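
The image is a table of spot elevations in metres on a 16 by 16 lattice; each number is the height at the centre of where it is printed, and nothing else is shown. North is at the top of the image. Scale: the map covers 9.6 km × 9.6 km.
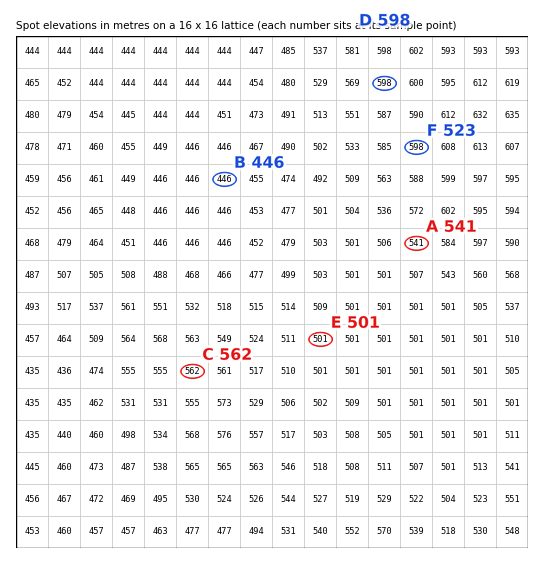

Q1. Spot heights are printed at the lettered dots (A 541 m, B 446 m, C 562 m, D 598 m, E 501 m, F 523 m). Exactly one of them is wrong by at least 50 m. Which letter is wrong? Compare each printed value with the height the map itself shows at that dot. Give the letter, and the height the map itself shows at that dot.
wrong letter F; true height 598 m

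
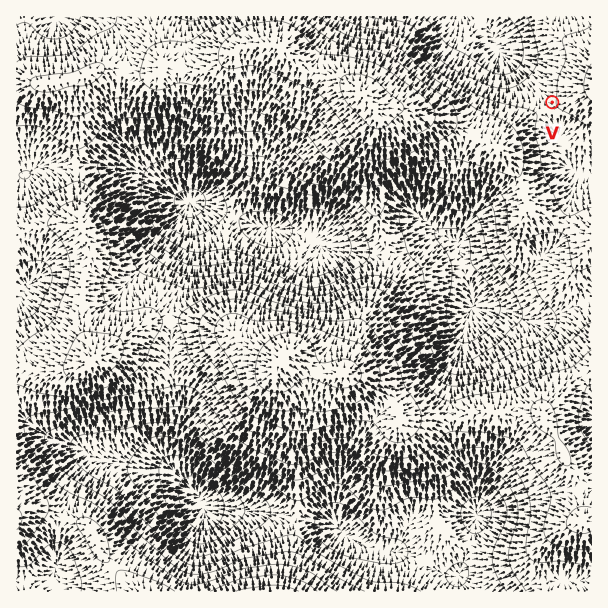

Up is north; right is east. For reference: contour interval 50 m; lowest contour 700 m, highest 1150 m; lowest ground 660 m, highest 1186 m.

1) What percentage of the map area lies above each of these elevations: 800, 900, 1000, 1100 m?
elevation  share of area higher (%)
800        90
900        67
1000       32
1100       7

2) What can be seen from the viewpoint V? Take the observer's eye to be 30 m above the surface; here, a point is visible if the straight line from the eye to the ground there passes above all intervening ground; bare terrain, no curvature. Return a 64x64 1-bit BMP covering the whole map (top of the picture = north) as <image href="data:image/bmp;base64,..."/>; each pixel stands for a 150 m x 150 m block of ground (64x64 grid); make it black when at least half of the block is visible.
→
<image width="64" height="64" href="data:image/bmp;base64,Qk0+AgAAAAAAAD4AAAAoAAAAQAAAAEAAAAABAAEAAAAAAAACAAATCwAAEwsAAAIAAAAAAAAA////AAAAAAAAAAAAAAAAAAAAAAAAAAAAAAAAAAAAAAAAAAAAAAAAAAAAAAAAAAAAAAAAAAAAAAAAAAAAAAAAAAAAAAAAAAAAAAAAAAAAAAMAAAAAAAAAAQAAAAAAAAAAAAAAAAAAAAAAAAAAAAAAAAAAAAAAAAABAAAAAAAAAAMAAAAAAAAABgAAAAAAAAAMAAAAAAAAAAAAAAAAAAAAAAAAAAAAAAAQAAAAAAAAH/AAAAAAAAAH+AAAAAAAAAH8AAAAAAAAAP4AAAAAAAAAfgAAAAAAAAAfAAAAAAAAAA8AAAAAAAAABwAAAAAAAAADAAAAAAAAAAEAAAAAAAAAAAAAAAAAAAAAAAAAAAAAAAAAAAAAAAAAAAAAAAAAAAAAAAAAAAAAAAAAAAAAAAAAAAAAAAAAAAAAAAAAAAAAAAIAAAAAAAAAAwAAAAAAAAAHAAAAAAAAAA8AAAAAAAAAHwAAAAAAAAB/AAAAAAAAAH8AAAAAAAAA/wAAAAAAAAD/AAAAAAAAAP8AAAAAAAAB/wAAAAAAAAP/AAAAAAAAB/8AAAAAAAff/wAAAAAAB///AAAAAAAP//8AAAAAAB///wAAAAAA////AAAAAAH//H8AAAAAAP/4PwAAAAAA//g/AAAAAAD/+D4AAAAAAD/4fgAAAAAAP//8AAAAA4Af//AAAAADgB//4A=="/>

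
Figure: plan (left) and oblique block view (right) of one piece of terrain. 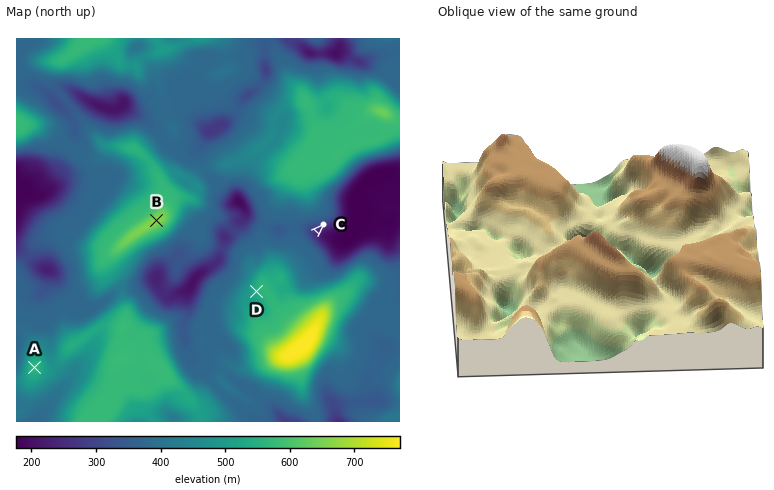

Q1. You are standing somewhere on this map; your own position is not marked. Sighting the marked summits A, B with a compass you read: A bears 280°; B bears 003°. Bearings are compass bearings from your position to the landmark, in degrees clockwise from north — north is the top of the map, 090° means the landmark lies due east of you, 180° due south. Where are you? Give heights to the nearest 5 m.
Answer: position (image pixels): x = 148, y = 387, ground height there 575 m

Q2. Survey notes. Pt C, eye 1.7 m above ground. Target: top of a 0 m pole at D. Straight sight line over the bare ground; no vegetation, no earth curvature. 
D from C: hidden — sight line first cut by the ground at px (308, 240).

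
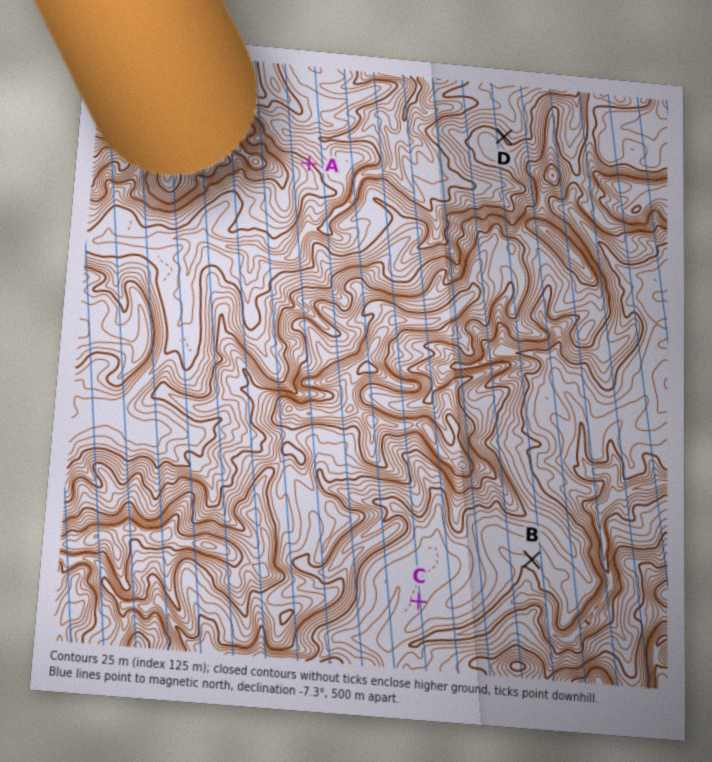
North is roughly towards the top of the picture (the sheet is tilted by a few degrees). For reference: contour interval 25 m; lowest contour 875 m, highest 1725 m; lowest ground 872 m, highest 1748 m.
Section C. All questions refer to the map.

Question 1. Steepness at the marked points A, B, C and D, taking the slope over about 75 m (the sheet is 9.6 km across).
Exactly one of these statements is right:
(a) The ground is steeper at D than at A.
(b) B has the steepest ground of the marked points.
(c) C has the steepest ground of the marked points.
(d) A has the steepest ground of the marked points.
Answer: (d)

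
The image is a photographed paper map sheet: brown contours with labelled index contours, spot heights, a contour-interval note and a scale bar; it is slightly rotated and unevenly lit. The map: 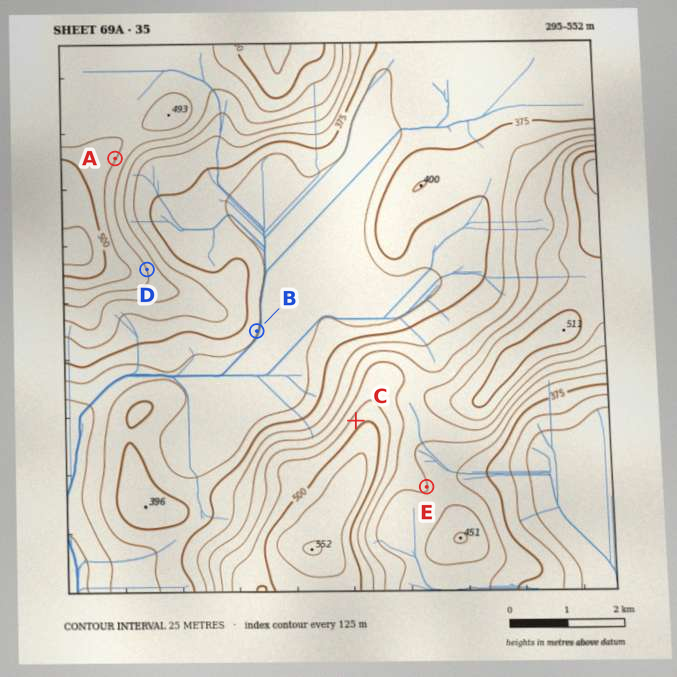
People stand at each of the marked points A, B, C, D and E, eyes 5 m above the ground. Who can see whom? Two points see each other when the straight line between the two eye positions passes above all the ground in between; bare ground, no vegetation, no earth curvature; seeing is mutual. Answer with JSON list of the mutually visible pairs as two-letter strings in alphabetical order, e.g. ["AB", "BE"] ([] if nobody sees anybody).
["AC", "AD", "BC", "CD"]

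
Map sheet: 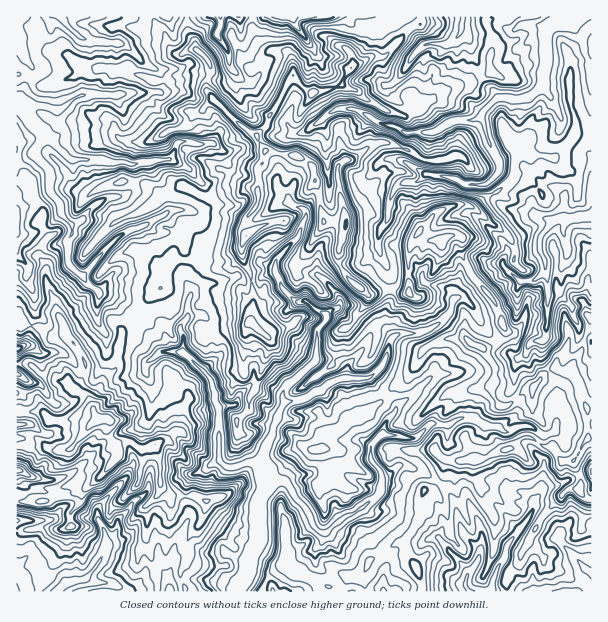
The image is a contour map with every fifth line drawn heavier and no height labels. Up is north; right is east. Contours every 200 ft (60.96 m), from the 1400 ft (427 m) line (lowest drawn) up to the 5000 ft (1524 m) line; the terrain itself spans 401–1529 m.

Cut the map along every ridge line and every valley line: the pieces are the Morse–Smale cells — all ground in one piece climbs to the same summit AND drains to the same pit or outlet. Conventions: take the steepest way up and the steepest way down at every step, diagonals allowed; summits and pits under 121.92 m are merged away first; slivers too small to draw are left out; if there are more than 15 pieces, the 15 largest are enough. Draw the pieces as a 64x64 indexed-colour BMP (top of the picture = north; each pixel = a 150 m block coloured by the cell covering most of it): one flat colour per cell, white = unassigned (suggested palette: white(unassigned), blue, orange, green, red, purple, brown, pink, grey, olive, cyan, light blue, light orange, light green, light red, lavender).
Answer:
<image width="64" height="64" href="data:image/bmp;base64,Qk12CAAAAAAAAHYAAAAoAAAAQAAAAEAAAAABAAQAAAAAAAAIAAATCwAAEwsAABAAAAAAAAAA////ALR3HwAOf/8ALKAsACgn1gC9Z5QAS1aMAMJ34wB/f38AIr28AM++FwDox64AeLv/AIrfmACWmP8A1bDFAFVVUAAAAFAAAAEREREREREREREQAAAGZmZmZgAAAAAAVVVVVVVVVQAFREREERERERERERAAAAZmZmZmYAAAAABVVVVVVVVVUFVEREEREREREREREAAABmZmZmZgAAAAAFVVVVVVVVVVVVREQREREREREREQAABmZmZmZmYAAAAAVVVVVVVVVVVVVERERBEREREREREQAGZmZmZmZgAAAABVVVVVVVVVVVVUREREQREREREREREWZmZmZmZmYAAAAFVVVVVVVVVVVVVERERBERERERERERFmZmZmZmZgAAAAVVVVVVVVVVVVVUREREEREREREREREWZmZmZmZmYAAABVVVVVVVVVVVVVVEREQRERERERERERFmZmZmZmZmAAAFVVVVVVVVVVVVVURERBEREREREREREWZmZmZmZmYAAAAABVVVVVVVVVVUREREERERERERERERZmZmZmZmZmAAAAAAVVVVVVVURERERERBEREREREREREWZmZmZmZmZmAAAAAAUFVVVVRERERERBERERERERERERFmZmZmZmZmZgAAAAAABVVVVEREREREERERERERERERERZmZmZmZmZgAAAAAAAAVVVUREREERERERERERERERERFmZmZmZmZmAAAAAAAABVVVREREERERERERERERERERERERFmZmZszAAAAAAAAEVEREREQREREREREREREREREREREREWYRzMAAAAAAAERERERERBERERERERERERERERERERERERzMzAAAAAAAREREREREERERERERERERERERERERERERHMzMAAAAAAREREREREQRERERERERERERERERERERERHMzMwAAAAABEREREREREERERERERERERERERERERERHMzMzAAAAACUREREREREiIERERERERERERERERERHMwczMzMAAAACZRERERERESIgREYEREREREREREREREczMzMzMwAAAAJmURERERERIiIiIiBERERERERERERERzMzMzMzAAAAACZlERERERIiIiIiIgRERERERERERERHMzMzMzMAAAAAJmURERERBGIiIiIiIEREREREREREREczMzMd8wAAAAJmZRERERBEYiIiIiIgREREREREREREczADMzHfAAAAAmZlERBERERiIiIiIiBERERERERERERHAAMzMd8AAAAmZmZREERERGIiIiIiIEREREREREREREfAAAMx3wAmZmZmZlEEREREYiIiIiIiBERER///xEREf+7AAzHd5mZmZmZmZQREREYiIiIiIiIERERH////xEf/7u7t3d3mZmZmZmZkhERGIiIiIiIiIEREREf////ER/7u7u3d3eZmZmZmZkiIREYiIiIiIiBERERER/////x//u7u7d3d5mZmZmSIiIiERGIiIiIiBERERETMAD/////u7u7t3d3mZmZmSIiIiIREREYiIiBEREREzMwAP////u7u3u3d3eZmZmSIiIiIhERERERERERERETMzAA////+7u3d3d3d5mZmSIiIiIiIRERIhERERERETMzMAD///+7u3d3d3d3mZmZIiIiIiIiIiIiIRERERERMzMwAP///7u7d3d3d3eZmZkiIiIiIiIiIiIhEREREREzMwAA///7u7u7u3d3d5mZmSIiIiIiIiIiIiIRERERETMzAAD7u/u7u7u7d3d3IimZIiIiIiIiIiIiIhEREREREzMwAAu7u7u7u7u3d3ciIpkiIiIiIiIiIiIiERERETMzMzAAALu7u7u7u7d3dyIiIiIiIiIiIiIiIiIRERERMzMzMAAAALu7u7d3d3d3IiIiIiIiIiIiIiIiIiEREREzMzMzAAAAAAC3d3d3d3ciIiIiIiIiIiIiIiIiIRERETMzMzMAAAAAAAd3d3d3dyIiIiIiIiIiIiIiIiIhERETMzMzMzAAAAAzMzd3d3d3IiIiIiIiIiIiIiIiIiERERMzMzMzMzMzMzMzN3d3d3ciIiIiIiIiIiIiIiIiIREREzMzMzMzMzMzMzM3d3d3dyIiIiIiIiIiIiIiIiIiERMzMzMzMzMzMzMzMzN3M3d3IiIiIiIiIiIiIiIiIiMzMzMzMzMzMzMzMzMzMzMzN3ciIiIiIiIiIiIiIiIiIzMzMzMzMzMzMzMzMzMzMzMzdyIiIiIiIiIiIiIiIiLuMzMzMzMzMzMzMzMzMzMzMzMzIiIiIiIiIiIiIiIi7u4zMzMzMzMzMzMzMzMzMzMzMzMiIiIiIiIiIiIiIi7u7uMzMzMzMzqqozMzMzMzMzMzMyIiIiIiIiIiIiIi7u7u4zMzMzM6qqqqMzMzMzMzMzMzIiIiIiIiIiIiIi7u7u7uMzMzM6qqqqqjMzMzMzMzMzMiIiIiIiIiIiIiLu7u7u4z3d2qqqqqqqqqMzMzMzMzMyIiIiIiIiIiIiIi7u7u7u3d3dqqqqqqqqqqMzMzMzMzIiIiIiIiIiIiIiLu7u7u7d3d3aqqqqqqqqqjMzMzMzMiIiIiIiIiIiIiLu7u7u7d3d3d3aqqqqqqqqMzMzMzMyIiIiIiIiIiIiLu7u7t3d3d3d3d3aqqqqqqozMzMzMzIiIiIiIiIiIiIu7u7u3d3d3d3d3d2qqqqqqjMzMzMzMiIiIiIiIiIiIu7u7u3d3d3d3d3d3dqqqqqjMzMzMzMyIiIiIiIiIiIi7u7u7d3d3d3d3d3d3aqqqqMzMzMzMz"/>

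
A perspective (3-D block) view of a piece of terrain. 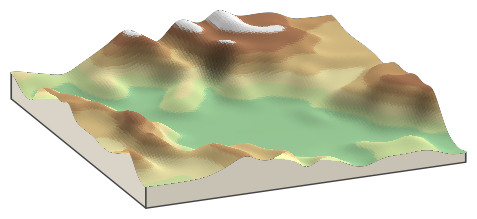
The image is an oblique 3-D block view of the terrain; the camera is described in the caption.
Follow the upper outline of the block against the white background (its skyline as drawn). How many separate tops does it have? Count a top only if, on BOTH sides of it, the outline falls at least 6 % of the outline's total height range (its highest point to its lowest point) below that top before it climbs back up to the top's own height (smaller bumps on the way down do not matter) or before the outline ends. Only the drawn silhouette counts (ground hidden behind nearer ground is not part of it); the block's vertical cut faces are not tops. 2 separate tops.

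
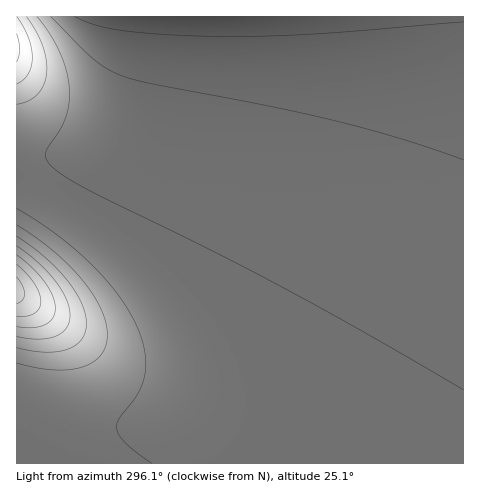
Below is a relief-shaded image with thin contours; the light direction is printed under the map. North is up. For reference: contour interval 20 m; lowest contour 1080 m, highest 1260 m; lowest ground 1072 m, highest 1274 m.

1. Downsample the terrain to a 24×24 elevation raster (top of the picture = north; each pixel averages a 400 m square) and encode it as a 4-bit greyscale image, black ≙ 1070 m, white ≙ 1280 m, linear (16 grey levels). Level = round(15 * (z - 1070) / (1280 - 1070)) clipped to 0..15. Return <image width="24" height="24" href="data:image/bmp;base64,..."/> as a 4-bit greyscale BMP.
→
<image width="24" height="24" href="data:image/bmp;base64,Qk2WAQAAAAAAAHYAAAAoAAAAGAAAABgAAAABAAQAAAAAACABAAATCwAAEwsAABAAAAAAAAAAAAAAABEREQAiIiIAMzMzAERERABVVVUAZmZmAHd3dwCIiIgAmZmZAKqqqgC7u7sAzMzMAN3d3QDu7u4A////AJmZmZmZqqqqqqqqqpmZmZmaqqqqqqqqqpmZmZmqqqqqqqqqq5mZmZmqqqqqqqqru5iImZmqqqqqqqq7u4d4iZmqqqqqqru7u2VniJqqqqqqu7u7uzRWeZqqqqq7u7u7uxNGiaqqqqu7u7u7uxNXmqqqq7u7u7u7uzV5mqqru7u7u7u7u1eaqqu7u7u7u7u7vImqq7u7u7u7u7u8zJqqu7u7u7u7u7zMzKq7u7u7u7u7vMzMzLu7u7u7u7vMzMzMzLu7u7u7u8zMzMzMzLu7u7u8zMzMzMzMzKq7u8zMzMzMzMzMzJqrvMzMzMzMzMzd3YmrzMzMzM3d3d3d3Xm8zN3d3d3d3d3d3Xq83d3d3d3d3d3d3YvN7u7u7u7u7u7u7g=="/>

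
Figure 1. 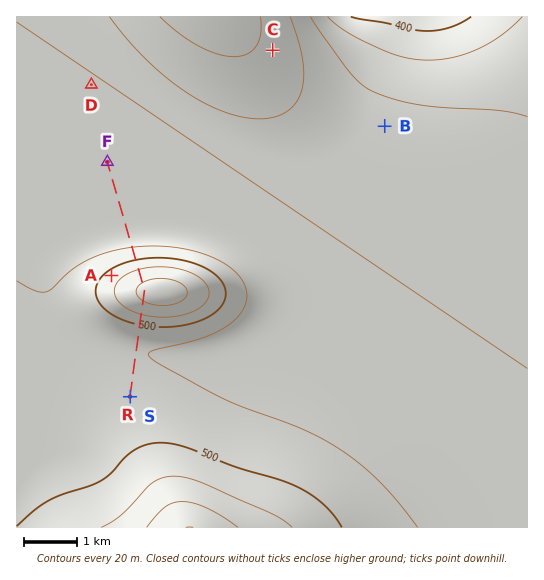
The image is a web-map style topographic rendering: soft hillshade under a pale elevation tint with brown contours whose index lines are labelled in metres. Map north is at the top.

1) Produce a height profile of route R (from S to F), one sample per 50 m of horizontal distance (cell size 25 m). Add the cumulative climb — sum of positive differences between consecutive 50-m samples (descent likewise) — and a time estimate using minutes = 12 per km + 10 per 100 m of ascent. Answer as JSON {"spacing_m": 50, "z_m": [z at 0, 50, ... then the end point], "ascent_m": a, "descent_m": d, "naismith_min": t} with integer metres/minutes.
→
{"spacing_m": 50, "z_m": [486, 486, 485, 485, 484, 484, 484, 483, 483, 482, 482, 482, 481, 481, 481, 481, 481, 481, 481, 481, 482, 483, 484, 486, 488, 491, 495, 499, 504, 509, 514, 519, 524, 529, 533, 537, 539, 542, 543, 544, 544, 544, 542, 541, 538, 535, 531, 527, 522, 517, 511, 506, 501, 496, 491, 487, 483, 480, 478, 476, 474, 473, 472, 471, 471, 470, 470, 470, 470, 469, 469, 469, 469, 469, 469, 468, 468, 468, 468, 468, 468, 468, 467, 467, 467, 467, 467, 467, 466, 466, 466, 466], "ascent_m": 64, "descent_m": 84, "naismith_min": 61}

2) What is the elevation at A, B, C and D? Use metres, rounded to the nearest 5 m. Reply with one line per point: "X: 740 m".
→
A: 510 m
B: 445 m
C: 475 m
D: 460 m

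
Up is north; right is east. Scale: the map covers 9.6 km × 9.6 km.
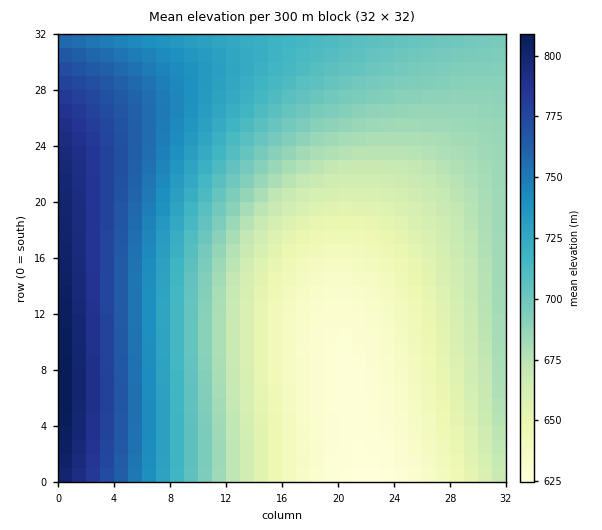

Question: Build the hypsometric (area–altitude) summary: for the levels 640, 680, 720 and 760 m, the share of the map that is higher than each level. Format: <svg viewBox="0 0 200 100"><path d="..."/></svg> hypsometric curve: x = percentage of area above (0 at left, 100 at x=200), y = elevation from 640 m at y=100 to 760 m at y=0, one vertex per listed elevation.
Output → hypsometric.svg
<svg viewBox="0 0 200 100"><path d="M172 100l-60-33-50-34-31-33"/></svg>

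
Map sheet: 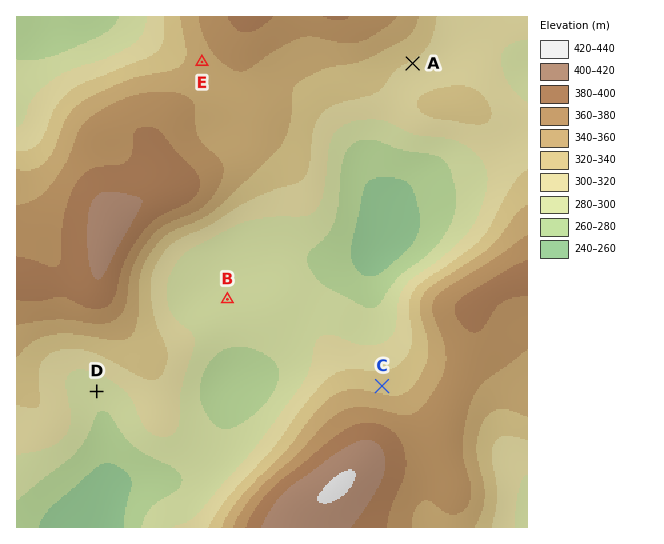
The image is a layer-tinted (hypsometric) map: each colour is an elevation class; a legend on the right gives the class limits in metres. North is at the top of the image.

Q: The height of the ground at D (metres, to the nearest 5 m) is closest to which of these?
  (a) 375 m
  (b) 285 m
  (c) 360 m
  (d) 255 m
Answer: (b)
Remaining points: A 320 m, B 290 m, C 330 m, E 350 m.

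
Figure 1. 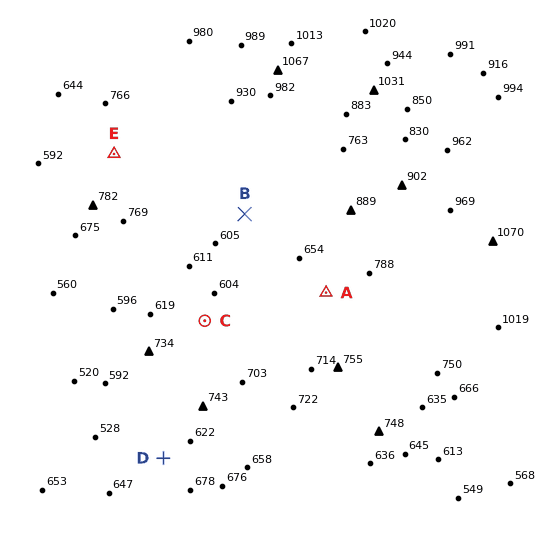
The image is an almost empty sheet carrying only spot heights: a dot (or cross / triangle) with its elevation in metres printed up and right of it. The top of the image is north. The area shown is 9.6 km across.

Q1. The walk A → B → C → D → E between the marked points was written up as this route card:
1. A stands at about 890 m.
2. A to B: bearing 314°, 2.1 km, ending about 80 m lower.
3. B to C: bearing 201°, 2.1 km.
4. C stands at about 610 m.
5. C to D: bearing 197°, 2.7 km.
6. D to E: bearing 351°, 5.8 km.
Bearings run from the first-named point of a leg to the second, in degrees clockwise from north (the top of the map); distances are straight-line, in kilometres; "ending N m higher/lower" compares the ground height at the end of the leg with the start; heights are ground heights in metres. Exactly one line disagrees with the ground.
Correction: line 1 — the height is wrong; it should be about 690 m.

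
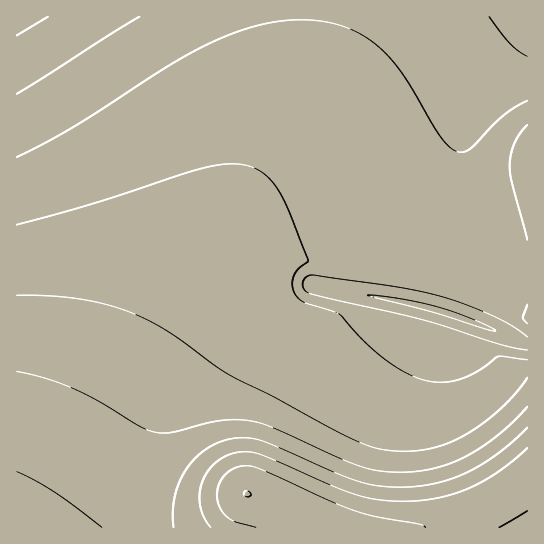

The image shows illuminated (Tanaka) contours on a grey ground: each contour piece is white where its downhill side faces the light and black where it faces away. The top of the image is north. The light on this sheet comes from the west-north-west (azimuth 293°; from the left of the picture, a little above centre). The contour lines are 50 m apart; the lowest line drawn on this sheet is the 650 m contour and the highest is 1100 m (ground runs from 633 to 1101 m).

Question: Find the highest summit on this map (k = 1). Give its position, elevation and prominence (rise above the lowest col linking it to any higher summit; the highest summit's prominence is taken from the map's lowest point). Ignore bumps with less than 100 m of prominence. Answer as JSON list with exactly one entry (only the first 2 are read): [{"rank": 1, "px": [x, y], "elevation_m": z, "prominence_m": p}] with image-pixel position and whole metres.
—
[{"rank": 1, "px": [247, 494], "elevation_m": 1101, "prominence_m": 468}]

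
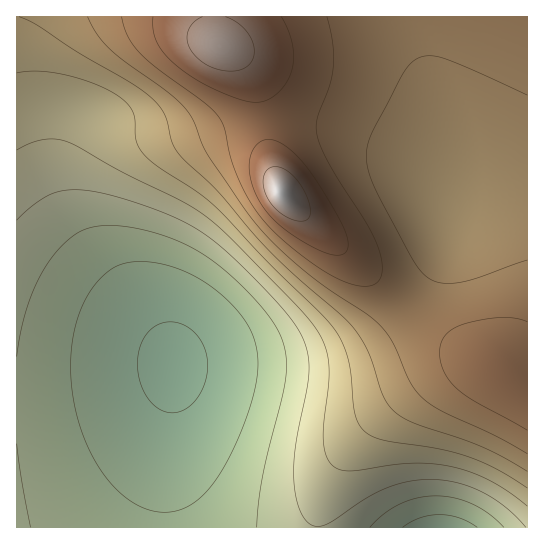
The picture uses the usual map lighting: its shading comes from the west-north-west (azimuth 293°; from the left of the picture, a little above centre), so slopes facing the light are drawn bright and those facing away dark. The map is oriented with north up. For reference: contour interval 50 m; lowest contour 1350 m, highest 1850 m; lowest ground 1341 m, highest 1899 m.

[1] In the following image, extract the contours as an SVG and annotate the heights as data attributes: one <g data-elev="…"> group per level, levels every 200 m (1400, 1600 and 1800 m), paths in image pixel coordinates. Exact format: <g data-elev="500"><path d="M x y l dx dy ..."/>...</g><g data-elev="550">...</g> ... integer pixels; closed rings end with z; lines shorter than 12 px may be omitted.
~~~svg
<g data-elev="1400"><path d="M403 527l17-9 19-3 20 3 18 9"/><path d="M155 511l-14-4-15-9-13-13-13-16-11-19-8-21-6-23-4-23 0-22 2-22 4-20 8-18 10-16 12-13 12-7 15-3 19 0 21 5 21 10 19 12 18 16 14 17 8 16 4 19-1 24-8 30-15 37-16 29-15 18-14 11-16 6z"/></g><g data-elev="1600"><path d="M17 73l25-2 32 6 32 12 12 7 9 7 5 7 2 7 3 25 8 13 12 11 38 25 19 14 56 59 51 50 14 16 8 13 6 18 7 56 4 9 6 7 7 4 10 3 55 9 29 7 30 13 30 19"/></g><g data-elev="1800"><path d="M329 254l9 1 5-1 4-4 1-7-5-17-18-32-18-27-17-18-16-9-7-1-6 3-9 9-3 15 3 19 9 18 11 15 15 13 23 15z"/><path d="M153 17l0 13 4 12 8 12 12 12 18 13 20 11 24 9 16 3 11-2 11-6 9-11 5-12 3-13-2-13-4-15-7-13"/></g>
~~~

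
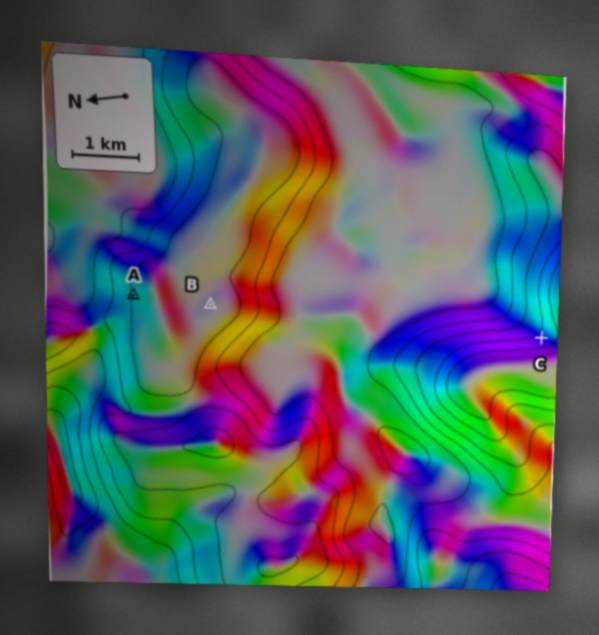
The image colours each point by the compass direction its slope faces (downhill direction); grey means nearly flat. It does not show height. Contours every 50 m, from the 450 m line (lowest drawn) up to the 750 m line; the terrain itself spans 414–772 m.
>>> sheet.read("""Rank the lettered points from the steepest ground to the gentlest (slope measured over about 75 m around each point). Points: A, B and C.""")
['C', 'A', 'B']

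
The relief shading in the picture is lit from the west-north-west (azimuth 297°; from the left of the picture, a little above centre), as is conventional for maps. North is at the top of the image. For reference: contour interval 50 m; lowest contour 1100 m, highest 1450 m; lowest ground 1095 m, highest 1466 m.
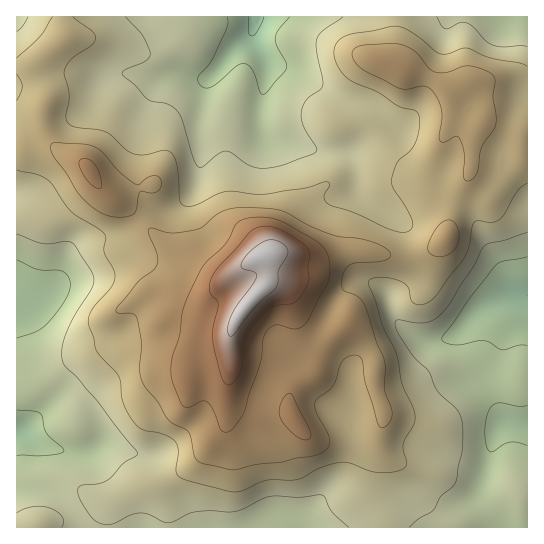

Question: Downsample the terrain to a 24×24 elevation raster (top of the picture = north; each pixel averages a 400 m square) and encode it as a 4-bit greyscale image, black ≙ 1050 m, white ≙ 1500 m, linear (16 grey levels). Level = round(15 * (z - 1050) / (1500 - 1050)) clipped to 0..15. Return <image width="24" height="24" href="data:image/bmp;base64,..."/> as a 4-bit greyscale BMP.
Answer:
<image width="24" height="24" href="data:image/bmp;base64,Qk2WAQAAAAAAAHYAAAAoAAAAGAAAABgAAAABAAQAAAAAACABAAATCwAAEwsAABAAAAAAAAAAAAAAABEREQAiIiIAMzMzAERERABVVVUAZmZmAHd3dwCIiIgAmZmZAKqqqgC7u7sAzMzMAN3d3QDu7u4A////AFVVVVVVVERVVVVUREVVVmZmZVVWZmVURURVVmd4h3dmZ2ZURDNERVeZmZmHd2ZUNCNEVniaqaqXiHZkMzRFZ4mqqqqHiHZUM0RVaJq7uqqYiGVERERWeJq8yqqYmGVERERWeJq8yqqpl1QzMzRXiJq826qallQzMzNGiZq83cuZhmZTIjM1eJms3tyodndkMkRFeImr3typiIh1Q1VWeImZvduYiHiWVWZniIiJqph3dniHdmZ5qYdnd3d2ZneIdmeamIdWZWZmZ3iIh3iZh3ZVVFVVZniIiIh3dmZVVEVmZmiJiHh2ZlVFREVmZniZh3d2VVREQ0VWeIiZh3d2VVRDMzRXmZiIh3d3ZVVDIkRomYdmVVd2ZVVEIjRWZ2VVRA=="/>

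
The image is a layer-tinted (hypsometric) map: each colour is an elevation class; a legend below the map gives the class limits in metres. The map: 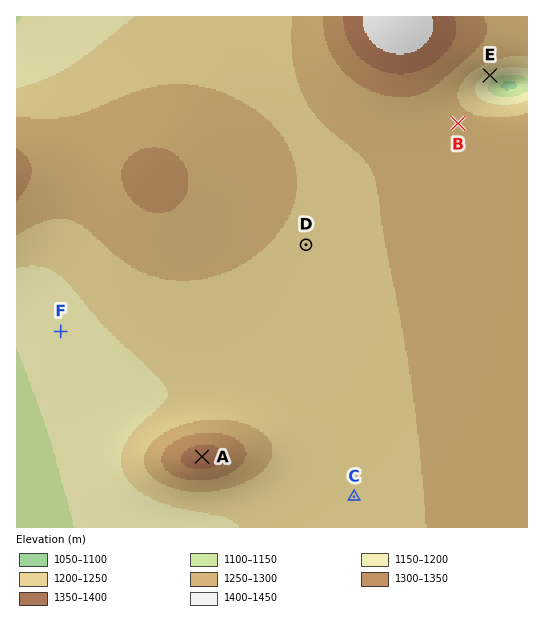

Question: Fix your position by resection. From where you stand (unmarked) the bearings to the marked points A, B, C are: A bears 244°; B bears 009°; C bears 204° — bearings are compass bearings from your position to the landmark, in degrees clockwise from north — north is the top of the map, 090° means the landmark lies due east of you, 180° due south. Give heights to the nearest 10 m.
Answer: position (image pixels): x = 421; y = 349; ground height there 1250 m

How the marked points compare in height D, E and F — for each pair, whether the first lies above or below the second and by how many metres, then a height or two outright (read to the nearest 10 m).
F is below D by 70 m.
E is below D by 70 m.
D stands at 1250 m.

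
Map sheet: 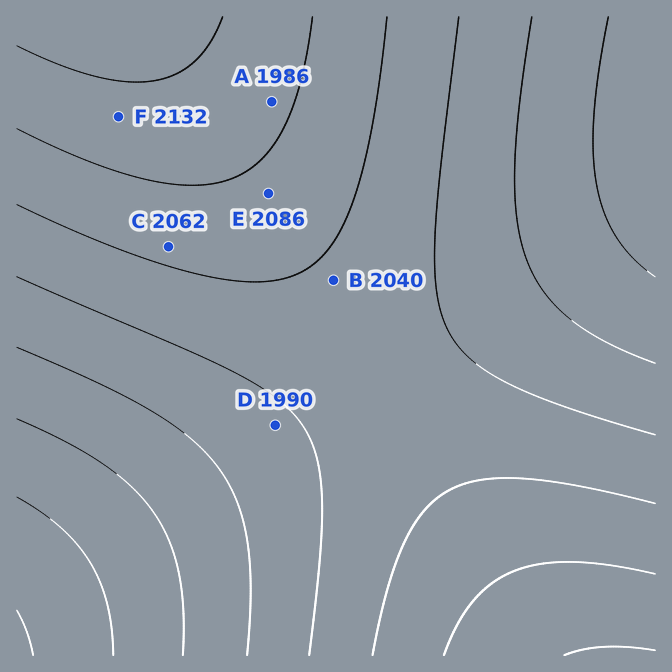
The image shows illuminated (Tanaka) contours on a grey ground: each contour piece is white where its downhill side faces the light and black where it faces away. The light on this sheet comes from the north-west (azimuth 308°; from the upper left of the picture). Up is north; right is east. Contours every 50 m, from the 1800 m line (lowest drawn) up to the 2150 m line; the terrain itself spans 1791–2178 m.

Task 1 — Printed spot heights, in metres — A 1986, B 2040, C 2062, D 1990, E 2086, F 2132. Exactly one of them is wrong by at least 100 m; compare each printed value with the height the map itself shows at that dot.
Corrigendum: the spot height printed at A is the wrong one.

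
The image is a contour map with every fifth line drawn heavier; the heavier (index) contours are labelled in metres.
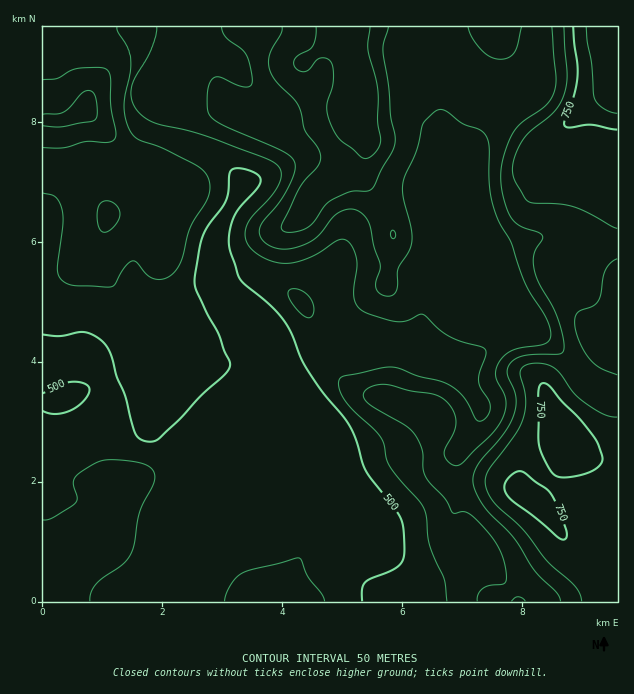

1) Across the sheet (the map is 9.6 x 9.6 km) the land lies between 420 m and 840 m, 580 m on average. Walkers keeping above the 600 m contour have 33.9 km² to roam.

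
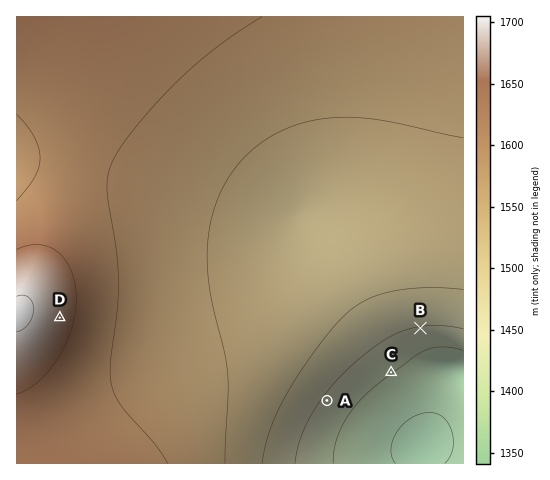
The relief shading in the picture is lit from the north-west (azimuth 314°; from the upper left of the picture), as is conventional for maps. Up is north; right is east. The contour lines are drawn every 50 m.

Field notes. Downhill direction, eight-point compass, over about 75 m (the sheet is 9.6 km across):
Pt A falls SE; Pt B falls S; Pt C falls SE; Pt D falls E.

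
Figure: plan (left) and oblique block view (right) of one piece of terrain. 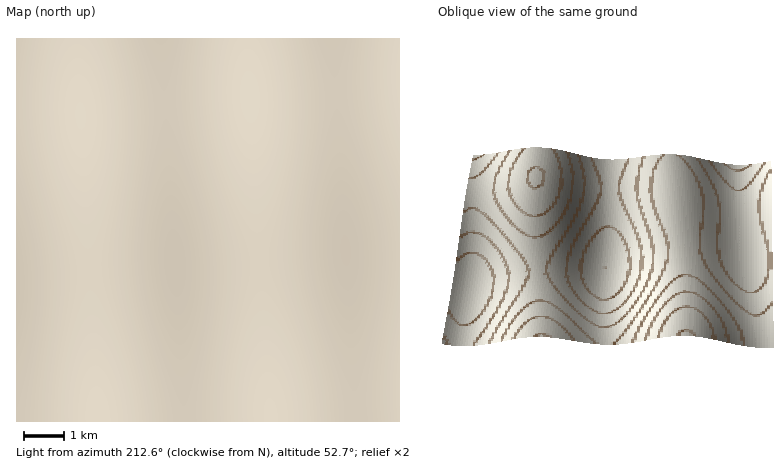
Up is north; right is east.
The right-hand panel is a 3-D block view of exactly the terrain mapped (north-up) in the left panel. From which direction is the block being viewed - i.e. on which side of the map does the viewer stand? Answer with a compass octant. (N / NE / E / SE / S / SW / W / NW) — N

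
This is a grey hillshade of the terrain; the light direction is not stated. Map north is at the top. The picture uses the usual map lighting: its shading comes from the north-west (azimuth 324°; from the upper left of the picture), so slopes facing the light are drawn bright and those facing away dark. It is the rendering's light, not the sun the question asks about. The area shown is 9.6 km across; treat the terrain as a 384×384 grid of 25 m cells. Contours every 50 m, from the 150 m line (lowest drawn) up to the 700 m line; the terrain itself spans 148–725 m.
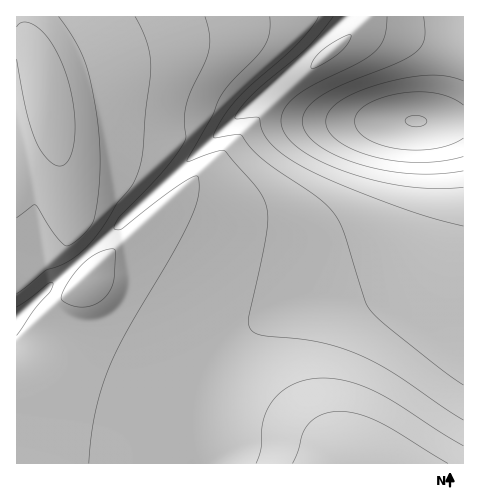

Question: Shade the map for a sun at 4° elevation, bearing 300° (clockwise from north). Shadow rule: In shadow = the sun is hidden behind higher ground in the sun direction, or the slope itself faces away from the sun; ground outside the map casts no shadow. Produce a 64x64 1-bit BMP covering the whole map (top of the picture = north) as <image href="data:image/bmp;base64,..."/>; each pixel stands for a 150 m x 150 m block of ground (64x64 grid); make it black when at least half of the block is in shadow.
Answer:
<image width="64" height="64" href="data:image/bmp;base64,Qk0+AgAAAAAAAD4AAAAoAAAAQAAAAEAAAAABAAEAAAAAAAACAAATCwAAEwsAAAIAAAAAAAAA////AAAAAAAAAAAAAAAAAAAAAAAAAAAAAAAAAAAAAAAAAAAAAAAAAAAAAAAAAAAAAAAAAAAAAAAAAAAAAAAAAAAAAAAAAAAAAAAAAAAAAAAAAAAAAAAAAAAAAAAAAAAAAAAAAAAAAAAAAAAAAAAAAAAAAAAAAAAAAAAAAAAAAAAAAAAAAAAAAAAAAAAAAAAAAAAAAAAAAAAAAAAAAAAAAAAAAAAAAAAAAAwAAAAAAACAP4AAAAAAAPAfwAAAAAAA+B/AAAAAAAD8D8AAAAAAAHwPwAAAAAAAPgfAAAAAAAAfB4AAAAAAAAfHgAAAAAAAA/eAAAAAAAAB/8AAAAAAAAD/wAAAAAAAAH/AAAAAAAAAP8AAAAAAAAAfwAAAAAAAAB/gAAAAAAAAH/AAAAAAAAAf8AAAAAAAAB/4AAAAAAAAP/4AAAAAAAA/PwAAAAAAAD8fgAAAAAAAPw/AAAAAAAA/B+AAAPAAAD4D8AD//8AAPgH8D///+AB+AP7////+AHwAf/////8AfAA//////wB8AD//////AHgAf/////8AeAB//////wBwAH/////+APAAf/////4A4AA//////ADgAA/////4AMAAA/////AAwAAAf///wACAAAAP//+AAIAAAAP//gAAAAAAAf/8AAAAAAAA/nAAAAAAAAA+AAAAAAAAAB4AAA=="/>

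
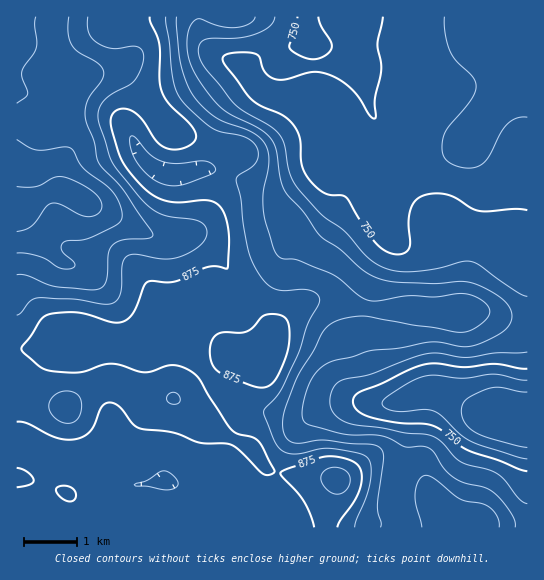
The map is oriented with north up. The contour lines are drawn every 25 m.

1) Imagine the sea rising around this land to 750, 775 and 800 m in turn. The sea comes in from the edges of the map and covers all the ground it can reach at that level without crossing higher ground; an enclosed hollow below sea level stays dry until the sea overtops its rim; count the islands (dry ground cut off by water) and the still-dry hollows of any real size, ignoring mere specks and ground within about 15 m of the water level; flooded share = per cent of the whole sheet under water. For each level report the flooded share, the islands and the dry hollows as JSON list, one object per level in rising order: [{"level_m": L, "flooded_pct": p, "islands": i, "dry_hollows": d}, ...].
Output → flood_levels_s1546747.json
[{"level_m": 750, "flooded_pct": 21, "islands": 0, "dry_hollows": 0}, {"level_m": 775, "flooded_pct": 31, "islands": 0, "dry_hollows": 0}, {"level_m": 800, "flooded_pct": 37, "islands": 0, "dry_hollows": 0}]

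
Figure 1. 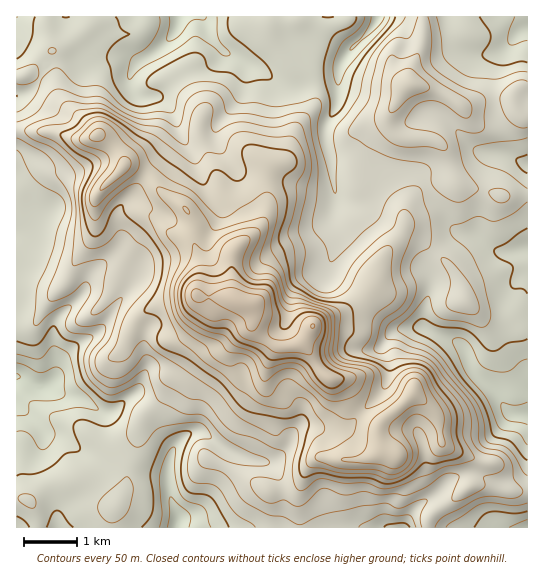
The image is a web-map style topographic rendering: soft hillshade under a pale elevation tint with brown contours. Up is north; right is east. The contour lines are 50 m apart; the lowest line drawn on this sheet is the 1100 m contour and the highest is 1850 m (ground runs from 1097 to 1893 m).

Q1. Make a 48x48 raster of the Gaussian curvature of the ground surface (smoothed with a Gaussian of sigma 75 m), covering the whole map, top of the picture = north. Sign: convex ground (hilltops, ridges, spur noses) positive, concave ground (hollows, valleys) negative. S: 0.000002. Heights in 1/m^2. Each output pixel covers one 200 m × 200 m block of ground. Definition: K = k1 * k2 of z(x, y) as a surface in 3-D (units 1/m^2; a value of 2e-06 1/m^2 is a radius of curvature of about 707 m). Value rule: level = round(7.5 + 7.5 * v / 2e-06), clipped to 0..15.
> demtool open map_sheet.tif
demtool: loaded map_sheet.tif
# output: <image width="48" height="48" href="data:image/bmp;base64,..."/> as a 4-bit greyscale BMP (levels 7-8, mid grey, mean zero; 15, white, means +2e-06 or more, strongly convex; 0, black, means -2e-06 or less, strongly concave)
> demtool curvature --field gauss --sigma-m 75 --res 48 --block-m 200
<image width="48" height="48" href="data:image/bmp;base64,Qk32BAAAAAAAAHYAAAAoAAAAMAAAADAAAAABAAQAAAAAAIAEAAATCwAAEwsAABAAAAAAAAAAAAAAABEREQAiIiIAMzMzAERERABVVVUAZmZmAHd3dwCIiIgAmZmZAKqqqgC7u7sAzMzMAN3d3QDu7u4A////AIeHeHiHeHiJd3d3h3h3iHd3l5fHl3iHd4iHeIiIh4h5eIeHh3h3d3d3eGSGZ3mYd5l3h3eIiIhmeIeHeXd3h3eHiId3Z4iImIh3d3d4eIh3h3d4inZ3mHeXZmh4ibZXl3d3iIeHd3h4mHd3iGZ2qGeYeGd4lnd3Z3d3iHeHd3h4mHZ3iId1aJh2jaV3lneZZniIeHd3d3h3moeIeZd7l6doffQ3hjOsh3eId3d3d3eXm3d3eHaIiHh4iaRM12eHaIiId4d3d3eIVleIiIiHeHiHZnmIeIiYZ4d4eId3eHd4moh3d3iHZ3h5douGeIh4h3d4eIiZeYd3dnd4d3h4d3dnd4l4l4h5l3d3d3ZnaGd4h3h4eHh4ZmdmdldYiId3eIeId4d2emd4h4h3iXd4dmd2l4x3eHZ3iHeIdmiZeYiId4h3h4h3r5iHZ6+XeIeHd5d4h3qZhmh3d4d4dYuninipFI6niJd3eId3h4yol6doiIiMhXiCBZiHV1d3d4eIeHh4hmmXh2iHd4dZd6d3OPtKp2dmd4eIeIiHd2h2d1mHd4hpY2Z2V5iHZnh2eZd3eHiGeHiHh3hld4Z7lpls93eImHqGeYZ3eHd4aahnh4l2iKd2eGNv9Fd2eHmHh3d3d4dnh4l2eHZouHeImEJYkBZ3eIZoiJh3eId4hod3d3Vq+GiovXZXpzV4iZZniZiIiHd4l4d4iIdp+ViWeoh524Z4iIZ4d4d4eHd4h3d3iJh2iIdItliqmIiIh4d4d3d3h4iId3h3eIh2RoYotlaIiHeId4mHiHd3d3eIdmd3eJh3V4h3hnd3d3d4h4h3iHeId3iId3h3h4h3d2m5h3h3d3d4iHd3d3d3eHiHd3h4iHiHd2eZmIiId3h3dnd3iIh4d3d3dmd3d2eHd3h3ZniIiHh4h4h4h4h3d3iIqGaHeHiIl4l4dnd4eHd4iJh3d4h3d3iJuLuJiHd6l3h3d4h3eId4d3d3eHeJh3d4dJ6ImYh3d3d3d3d3eIeHd3d3iHd5hnd3ZnmXdWd3d4iId3d3d3iHd3d3iHd4h4eIiIZotFeHd4iId3iXd3iIiIiId3d3eIiIh3dnx3d3h4d4iImod3d3d3iId4iHd4eIeIc0h3d3h3eIh3iId3d3d4h4iIiId2iFN86Gd3d3d4eIh3d3hoh3iId4hnh3dzinaJ/Ydnh2h3aIh3iHloh3h3h3d4d3eYd3l1qYiHd4iHZ3eIiGdod3h4iHeIeHiYd3dmZYqoeHiZeIeId2h5d3iHmYepd3iIh4d5ZYmIh3iZeIeIiHh4eHd3h1aHZnh4Z3eIdoh4h3d3d3d4eHaId3iKp2eId3msh3eId3h4iHd3d4d3d3eHd3iJiIiIh3iYZ3eId3iHiIh3h4h3iHeHd3h3Z5iId4dod4iId3d2eHiHiId3eHd5l4qIZ4h3d4h4h4d3d3eHeId2eHiHiHd3lnmXeHd4iHh3d3d4h3eIh4d2iIiId3d3hXhmeHeIiHh3iId4iHeIlnd4iIiHeXd4yXxHiHeIh3eA=="/>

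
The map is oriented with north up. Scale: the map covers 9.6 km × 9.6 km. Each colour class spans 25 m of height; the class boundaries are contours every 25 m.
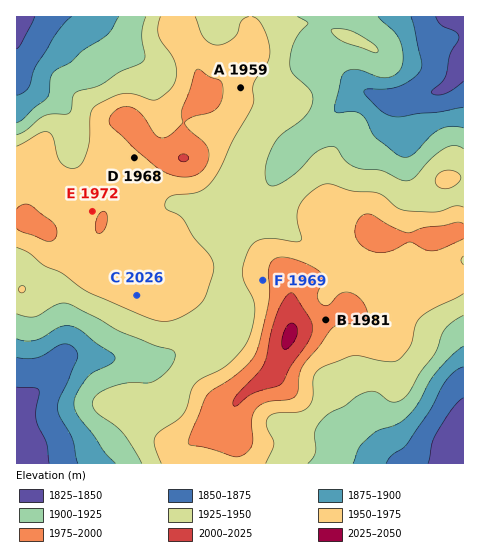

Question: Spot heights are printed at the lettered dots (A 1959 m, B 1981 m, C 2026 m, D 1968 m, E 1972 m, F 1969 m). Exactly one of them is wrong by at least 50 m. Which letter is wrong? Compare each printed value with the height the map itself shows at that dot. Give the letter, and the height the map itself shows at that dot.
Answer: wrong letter C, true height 1963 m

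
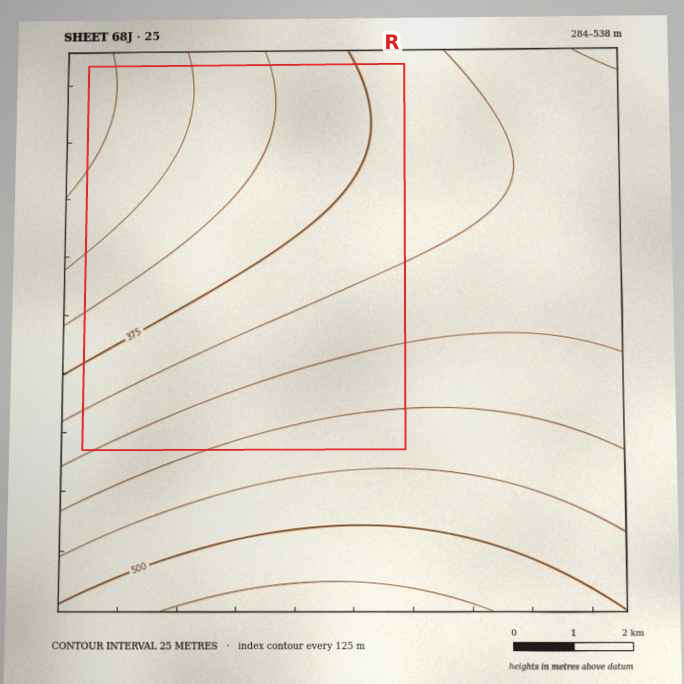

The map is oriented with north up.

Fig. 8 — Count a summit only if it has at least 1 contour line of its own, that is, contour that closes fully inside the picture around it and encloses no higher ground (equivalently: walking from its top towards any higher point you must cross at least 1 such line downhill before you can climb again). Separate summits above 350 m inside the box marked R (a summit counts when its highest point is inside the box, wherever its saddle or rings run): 0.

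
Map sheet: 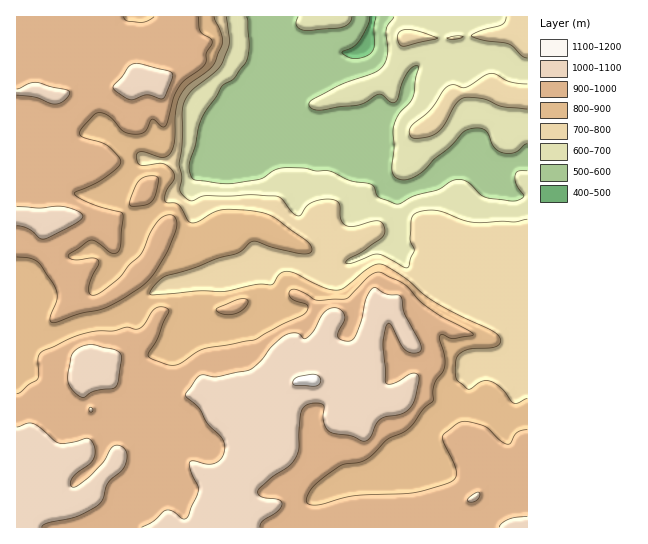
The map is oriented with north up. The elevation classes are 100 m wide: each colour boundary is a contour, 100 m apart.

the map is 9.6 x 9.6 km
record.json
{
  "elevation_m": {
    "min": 500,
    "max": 1110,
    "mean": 840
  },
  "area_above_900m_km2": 43.6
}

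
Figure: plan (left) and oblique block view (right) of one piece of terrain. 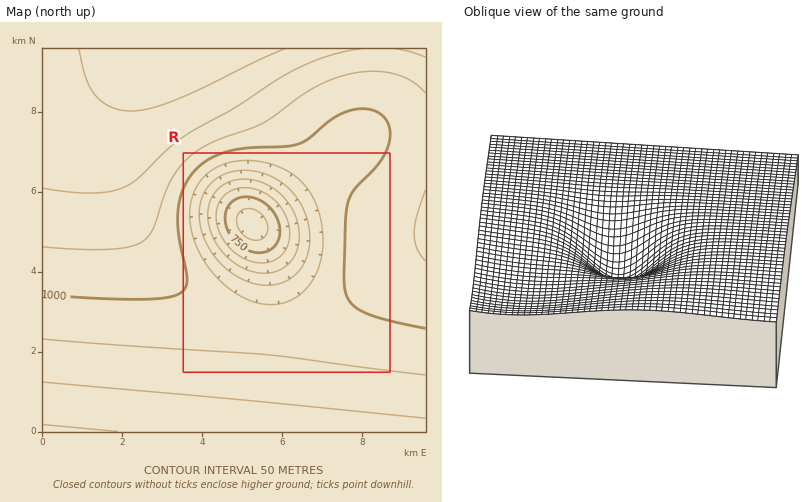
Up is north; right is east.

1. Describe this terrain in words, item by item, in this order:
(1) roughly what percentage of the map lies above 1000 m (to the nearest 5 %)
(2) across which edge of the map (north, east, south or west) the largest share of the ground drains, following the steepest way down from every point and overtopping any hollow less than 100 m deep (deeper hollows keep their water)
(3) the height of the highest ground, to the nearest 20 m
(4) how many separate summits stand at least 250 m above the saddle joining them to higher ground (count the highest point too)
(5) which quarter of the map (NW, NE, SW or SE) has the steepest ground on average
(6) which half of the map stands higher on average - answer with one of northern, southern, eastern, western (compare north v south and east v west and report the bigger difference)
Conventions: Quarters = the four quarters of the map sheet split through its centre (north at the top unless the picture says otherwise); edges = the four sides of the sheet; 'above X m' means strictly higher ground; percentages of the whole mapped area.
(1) Roughly 45 % of the ground is higher than 1000 m.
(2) Most of the ground drains across the southern edge.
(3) About 1180 m is the highest elevation on the sheet.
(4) There is 1 summit with 250 m or more of prominence.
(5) Slopes are steepest in the north-east quarter.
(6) On average the northern half of the map is the higher ground.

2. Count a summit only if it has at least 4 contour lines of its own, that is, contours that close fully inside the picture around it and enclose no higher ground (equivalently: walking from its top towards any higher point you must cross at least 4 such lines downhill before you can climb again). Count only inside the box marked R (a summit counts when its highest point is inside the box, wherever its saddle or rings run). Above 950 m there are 0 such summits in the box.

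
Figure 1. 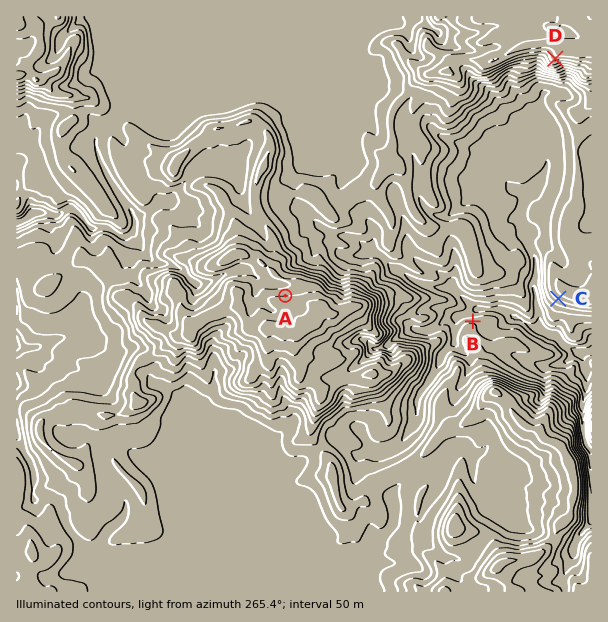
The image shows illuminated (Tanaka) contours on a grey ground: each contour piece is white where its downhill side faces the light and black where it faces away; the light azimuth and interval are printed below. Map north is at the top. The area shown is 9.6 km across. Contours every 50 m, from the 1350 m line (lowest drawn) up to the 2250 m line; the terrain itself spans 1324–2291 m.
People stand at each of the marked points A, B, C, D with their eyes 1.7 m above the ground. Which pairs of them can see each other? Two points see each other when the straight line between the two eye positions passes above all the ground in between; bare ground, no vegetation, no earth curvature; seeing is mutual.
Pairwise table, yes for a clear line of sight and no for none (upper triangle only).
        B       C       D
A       no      no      yes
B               yes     no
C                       no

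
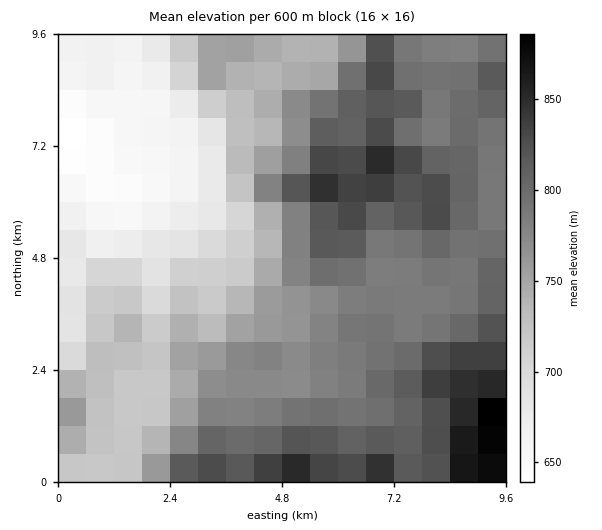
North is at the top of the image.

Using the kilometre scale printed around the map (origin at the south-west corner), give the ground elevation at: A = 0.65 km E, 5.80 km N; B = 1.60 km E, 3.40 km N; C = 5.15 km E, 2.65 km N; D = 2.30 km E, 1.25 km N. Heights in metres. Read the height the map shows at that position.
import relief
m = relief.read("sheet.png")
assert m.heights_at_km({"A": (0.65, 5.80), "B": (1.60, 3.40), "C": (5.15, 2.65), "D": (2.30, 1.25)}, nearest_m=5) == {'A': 655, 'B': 735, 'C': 770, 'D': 730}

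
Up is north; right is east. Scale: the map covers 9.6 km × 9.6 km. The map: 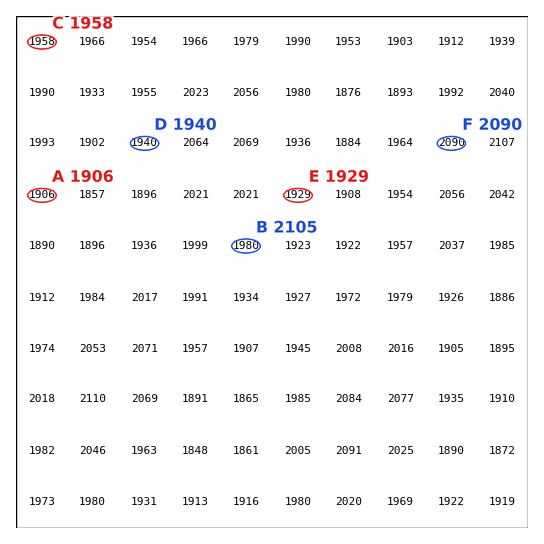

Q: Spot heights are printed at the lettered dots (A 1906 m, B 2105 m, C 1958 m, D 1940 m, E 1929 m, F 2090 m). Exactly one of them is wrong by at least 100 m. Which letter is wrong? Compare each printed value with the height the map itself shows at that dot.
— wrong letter B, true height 1980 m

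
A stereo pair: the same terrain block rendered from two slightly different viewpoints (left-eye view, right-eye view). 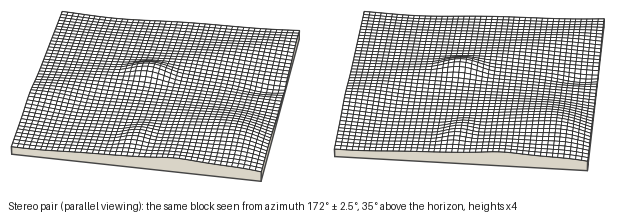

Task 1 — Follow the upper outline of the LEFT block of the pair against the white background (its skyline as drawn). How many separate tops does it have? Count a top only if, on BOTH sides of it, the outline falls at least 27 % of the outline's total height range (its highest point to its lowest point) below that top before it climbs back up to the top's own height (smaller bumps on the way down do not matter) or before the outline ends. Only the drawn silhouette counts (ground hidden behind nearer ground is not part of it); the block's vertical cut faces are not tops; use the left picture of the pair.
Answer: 0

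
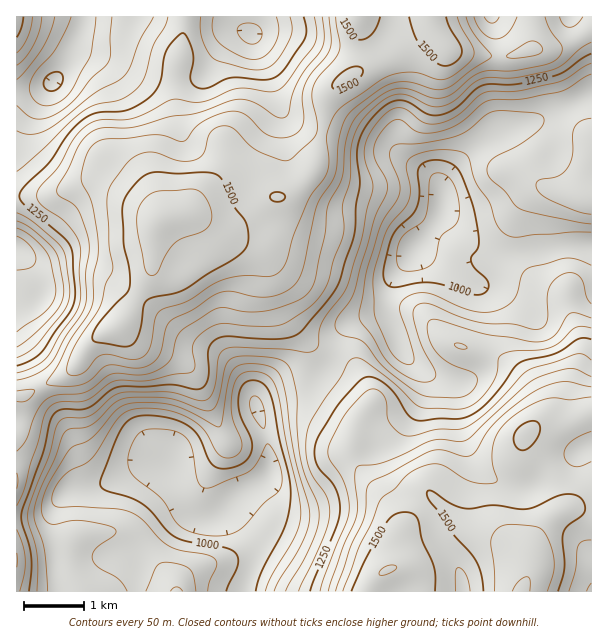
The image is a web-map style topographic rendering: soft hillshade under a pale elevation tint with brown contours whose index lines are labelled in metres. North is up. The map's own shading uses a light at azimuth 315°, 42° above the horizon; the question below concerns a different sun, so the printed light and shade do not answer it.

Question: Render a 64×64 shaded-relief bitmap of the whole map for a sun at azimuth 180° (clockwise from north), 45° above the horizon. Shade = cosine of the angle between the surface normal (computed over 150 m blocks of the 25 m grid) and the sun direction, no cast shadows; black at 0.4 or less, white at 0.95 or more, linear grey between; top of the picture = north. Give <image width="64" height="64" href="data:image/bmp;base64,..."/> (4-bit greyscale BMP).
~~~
<image width="64" height="64" href="data:image/bmp;base64,Qk12CAAAAAAAAHYAAAAoAAAAQAAAAEAAAAABAAQAAAAAAAAIAAATCwAAEwsAABAAAAAAAAAAAAAAABEREQAiIiIAMzMzAERERABVVVUAZmZmAHd3dwCIiIgAmZmZAKqqqgC7u7sAzMzMAN3d3QDu7u4A////AJiIiId3d4iHdmeJmZl2VVVVVEV5q7qpiImZiHeJmZmamHiIh3d3iId2Z4mZmYZVVVVVRWiaqpmIiZmIh4iZmZqHeIh3d3iIh2ZWiZmZhlRFVVVVZ4mZmIiJqZiIiIiImXZniIiIiIiHZUVmeIiHZUVURVVmd3h3eJqqmIiIiHiZVWeIiZmZmIdUMzNFeIhlVVVERWZ3d3d5q6qYiId3eJlEV4iJmZmYdkMyIjRniHZVVUREVneId4mqqYiId3eJqkRWd3iIiIdlRDMzRWd4h2VVVERFd4iImqmYiHdmeJqrVVZmZmZ3ZlVVVmZmZniIdmZlVEVneIiZmHd3ZVZ4mqp3ZlRERVVVVWd4mYh3d3d3eHdmZmZniZmHZmZURWeZqZiHZURERERWd4mqmId2Z4iZiId3ZmaJmHZmVURVVniImZmHZmVVVVZ4iaqpmHZmeJqpmIdmZ4mHdmZVVmZmZ3iJmqmIh3ZmZneJqruph2eJq6qYdmZniHd2Zmd4iHd2d4mquqqZh3Z3eImavMuod4mruqh1RVZmZnZneJqpmHZniaq7uqmYd4iIiJrN3KmZiJq6qGVEM0VmZmeJqqqYdmaJqqu7qpiImZmZms3MqqmImaqYdlQyI1VVZ4maqZh3dpqZmru6mZmZmZmau7qaqYiIiJiHdlMjM0RWeJmZmZiHmpmau7qpmZmZqqqqh3mZh3d3iIiHZTIjNFVniZmZmqmZmJvMy6qqqqu7u6hlaJiHdmZ4iId1QyIzREVoiZmaqpmZrN3Mu7u8zN3Mp1VoiId2VmeIh3ZDIiIiI0V4iImqqqrN7dzM3d3u7tynZniIh3ZlV4iIdUMiIhERI0Z3eIm6vN7u3M3v//7u7Kd3iZiId2VWeIdlQzIiIRESNFZ3Z5m87u7d3v///+7bmImqmYiHZVVndkMzNERDIiIjRWZUVpve7d3e///+3cqYm7upmYh2VVVCIjRWZ2VDMzM0VUMTV6zdzO///u3LqYms3LqZmIdlQxACRXiZmGVEMzM0QwAjaby83u7t3LqYis3ty6mZiHZTEBNXmquql2QzIjREARI2irze7dy6mIeb3u7cuqqYd1MiRomru7qYZDIRI1UiIjRpvN3MuqmYiKze7t3LqZh2VDRomru6qYdkIQATRTMzIkeszLqZmZmavN3d3cuph2VEVomaqZh2ZUMhESNFRDIhJHq7qZmaqrvM3d3cy6mGZVVnmZmHZURERDMzMzNlMhESRomZmZu7vMzMzMu7qph2ZWiZmHUzIjNEVmZUMnZCERI0V4iZvMzMzMzMy7u7qph3iZmHUyIiNFVniHZDd2QyM0VWeJvMzMzLvMzMzMu7uoiIh2UyIzRFZniIh2WIdlRVZmZ4q8zMzMy7vMzLu7u6mIdlQyNFVmZniIiIdoiIdmd3d3mru7zMzLu7u7uqq6mIdlMiNFZ4h3iIh3d3iImId3d3iaqqq7zMy7u7qpmamYh2UzNGeImYiId2Znd3iZh2d3iJmZmZq8zLuqqpmZmZmIdlRGeImZiId2VVVneJmHZniZmZmZmau7uqqZmZmZmZmHZWaImZmYh3ZlRFeaqph3iZmZmZmZmqqpmZmZmZqZmZh3d4iIiZmYh3ZlarzMuYiImZmZqpmZmZmImZmZmZmZmZmId3iJqqmZmYic3dy6mIiImaqqqpmYiIiZmZmZmZmru5h2eJmqqqqqu87dzLqZiIiJmqqqmIiIiZmZmIiImrvLqGZ4maqqu7zN3dzLupmIiIiJmZmYd4iZqpmYiIiavMuod4iZmqu7zN3czLu6qYiHd3d4iId3iJqqqZmIiZq7upiIiZmZq7vMzLqqqrqpiHdmZmZ3d3iImZmaqqmZmqqZiJmZqqqqq6qql3d4mqmHdmZlVmZ3iIiIeJq7qpmZmIeJmZqqqqmZmIiGVVZ4mYd2ZlVVVWeIiHd3irupiHd3d4qqqqqqmYh3eIZURFeIh3ZlVUREZ4iId2d5qph2ZmZ4q7upmZmIh3d4h2VEVniId2ZVRERniHd2Z3iIh3ZmZ5rMzKmHd3d3d3iXZlRFZ4d2ZlVVVniHdmZmZ3d3d3eJvN3cuYdmZ3eIiJdlVERWZmVVVWZneHdmZVZmeIiImZrN3dy6h3Zmd4iIhlVEMzREQzRVZ3d3d2ZVVVZ4mZqqqrze3cqYh3d3iIiGVDMiEiISI0VmZVVmZmVVZ4mZq7u7vN7ty6mZiIeId3ZUMhERABEjNFVDM0VWZmd4maq8zMzM3u3cuqqqmYh2ZlQyERERIzNEVDISNFVmeIiaq8zd3d3e7dzMzMu6mXZWZUMiIjNEREVVQyIjRFZniJq8zd3u7d7t3M3d3cy6mHh2ZURERVVVZmZUQzMzRFZniavM3u/u3e3d3u7u3dy6mpiIZVVVZmZ3d3ZVQyI0RUVniavN7u3d3d3u7+7u7cy7uqqHVVZmd3iJiHVDIjREQzVniavN3MzN3e7u7u7u3My7u5hmZnd3eImYdUMiNFRDI1Z4mru7u7zM3czd3t3d27u6mHd4h3d3iIdlQzREVUMzV4iJmaqqqqqZmaq7u7zbuqqYiIiId2Z3d2VVVVVVVUVomZiImamYdlVWeIiIm8qqqqmIiIh2Zmd3Zmd3d2ZmZ4mqmYiZmYZUNEVndmZ5qZmZqYiIiHZmeId4iJmYiIiHiaqpiJmZdlREVmd2ZmeJmZmZmIiId2Z4iIiZqpmImIiJqqmImZh2VEVmd3dmZn"/>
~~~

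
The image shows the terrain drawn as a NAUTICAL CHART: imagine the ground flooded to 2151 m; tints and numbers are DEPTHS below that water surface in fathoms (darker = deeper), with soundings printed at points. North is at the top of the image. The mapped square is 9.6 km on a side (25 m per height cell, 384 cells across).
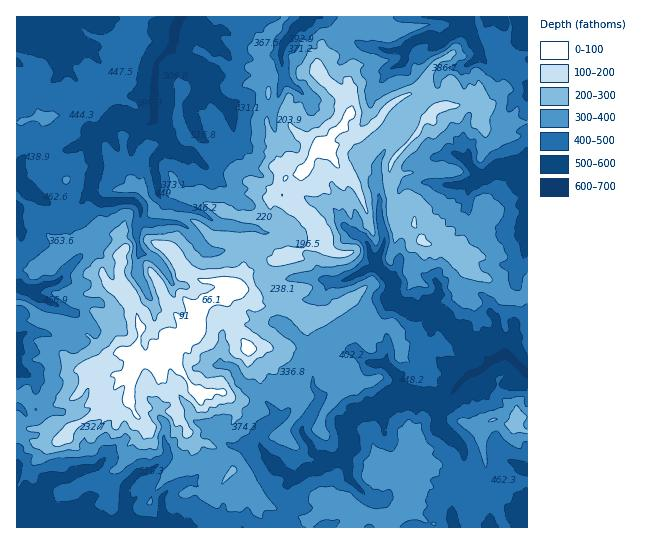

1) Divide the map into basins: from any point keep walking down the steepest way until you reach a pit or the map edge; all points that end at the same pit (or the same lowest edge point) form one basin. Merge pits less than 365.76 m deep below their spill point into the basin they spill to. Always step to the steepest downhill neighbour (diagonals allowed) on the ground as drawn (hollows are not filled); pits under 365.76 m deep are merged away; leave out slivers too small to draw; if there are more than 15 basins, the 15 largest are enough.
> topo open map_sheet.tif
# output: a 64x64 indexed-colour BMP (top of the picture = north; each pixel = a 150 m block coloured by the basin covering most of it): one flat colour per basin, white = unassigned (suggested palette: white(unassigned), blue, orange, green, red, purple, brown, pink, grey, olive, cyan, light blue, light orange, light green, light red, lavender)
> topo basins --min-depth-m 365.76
<image width="64" height="64" href="data:image/bmp;base64,Qk12CAAAAAAAAHYAAAAoAAAAQAAAAEAAAAABAAQAAAAAAAAIAAATCwAAEwsAABAAAAAAAAAA////ALR3HwAOf/8ALKAsACgn1gC9Z5QAS1aMAMJ34wB/f38AIr28AM++FwDox64AeLv/AIrfmACWmP8A1bDFABERERERERERERERERERERERERERERERERERERERERERERERERERERERERERERERERERERERERERERERERERERERERERERERERERERERERERERERERERERERERERERERERERERERERERERERERERERERERERERERERERERERERERERERERERERERERERERERERERERERERERERERERERERERERERERERERERERERERERERERERERERERERERERERERERERERERERERERERERERERERERERERERERERERERERERERERERERERERERERERERERERERERERERERERERERERERERERERERERERERERERERERERERERERERERERERERERERERERERERERERERERERERERERERERERERERERERERIRERERERERERERERERERERERERERERERERERERERESIiIRERERERERERERERERERERERERERERERERERERESIiIiERERERERERERERERERERERERERERERERERERESIiIiIiERERERERERERERERERERERERERERERERERERIiIiIiIhERERERERERERERERERERERERERERERERERESIiIiIiIRERERERERERERERERERERERERERERERERERIiIiIiIiEREREREREREREREREREREREREREREREREREiIiIiIiIRERERESIiERERERERERERERERERERERERESIiIiIiIiERERESIiIRERERERERERERERERERERERERIiIiIiIiIhERERIiIhEREREREREREREREREREREREREiIiIiIiIiIRERIiIiERERERERERERERERERERERERESIiIiIiIiIiIREiIiIhERERERERERERERERERERERERIiIiIiIiIiIiESIiIiIhEREREREREREREREREREREREiIiIiIiIiIiIiIiIiIhERERERERERERERERERERERESIiIiIiIiIiIiIiIiIiERERERERERERERERERERERERIiIiIiIiIiIiIiIiIiEREREREREREREREREREREREREiIiIiIiIiIiIiIiIiIRERERERERERERERERERERERESIiIiIiIiIiIiIiIiIRERERERERERERERERERERERERIiIiIiIiIiIiIiIiIhEREREREREREREREREREREREREiIiIiIiIiIiIiIiIiIhEREREREREREREREREREREzMyIiIiIiIiIiIiIiIiIiERERERERERERERERERERETMzIiIiIiIiIiIiIiIiIiIhEREREREREREREREREREzMzMiIiIiIiIiIiIiIiIiIiIREREREREREREREREREzMzMyIiIiIiIiIiIiIiIiIiIiIhERERERERERERERMzMzMzIiIiIiIiIiIiIiIiIiIiIiIhERERERERERERMzMzMzMiIiIiIiIiIiIiIiIiIiIiIiIiERERERERETMzMzMzMyIiIiIiIiIiIiIiIiIiIiIiIiIhERERERETMzMzMzMzIiIiIiIiIiIiIiIiIiIiIiIiIhERERERETMzMzMzMzMiIiIiIiIiIiIiIiIiIiIiIiIhEREREREzMzMzMzMzMyIiIiIiIiIiIiIiIiIiIiIiIhEREREREzMzMzMzMzMzIiIiIiIiIiIiIiIiIiIiIiIRERERERETMzMzMzMzMzMiIiIiIiIiIiIiIiIiIiIiIRERERERERMzMzMzMzMzMyIiIiIiIiIiIiIiIiIiIiIhEREREREREzMzMzMzMzMzIiIiIiIiIiIiIiIiIiIiIiIRERERERETMzMzMzMzMzMiIiIiIiIiIiIiIiIiIiIiIiIRERERERMzMzMzMzMzMyIiIiIiIiIiIiIiIiIiIiIiIiEREREREzMzMzMzMzMzIiIiIiIiIiIiIiIiIiIiIiIiIRERERERMzMzMzMzMzMiIiIiIiIiIiIiIiIiIiIiIiIiEREREREzMzMzMzMzMyIiIiIiIiIiIiIiIiIiIiIiIiIhERERERMzMzMzMzMzIiIiIiIiIiIiIiIiIiIiIiIiIiIRMRERETMzMzMzMzMiIiIiIiIiIiIiIiIiIiIiIiIiIiMzMREREzMzMzMzMyIiIiIiIiIiIiIiIiIiIiIiIiIiIjMzERERMzMzMzMzIiIiIiIiIiIiIiIiIiIiIiIiIiIiMzMRERMzMzMzMzMiIiIiIiIiIiIiIiIiIiIiIiIiIiMzMzMRMzMzMzMzMyIiIiIiIiIiIiIiIiIiIiIiIiIiMzMzMzMzMzMzMzMzIiIiIiIiIiIiIiIiIiIiIiIiIiMzMzMzMzMzMzMzMzMiIiIiIiIiIiIiIiIiIiIiIiIiMzMzMzMzMzMzMzMzMyIiIiIiIiIiIiIiIiIiIiIiIiIzMzMzMzMzMzMzMzMzIiIiIiIiIiIiIiIiIiIiIiIiIjMzMzMzMzMzMzMzMzMiIiIiIiIiIiIiIiIiIiIiIiIiMzMzMzMzMzMzMzMzMyIiIiIiIiIiIiIiIiIiIiIiIiIzMzMzMzMzMzMzMzMzIiIiIiIiIiIiIiIiIiIiIiIiIiIzMzMzMzMzMzMzMzMiIiIiIiIiIiIiIiIiIiIiIiIiIiMzMzMzMzMzMzMzMyIiIiIiIiIiIiIiIiIiIiIiIiIiIiMzMzMzMzMzMzMz"/>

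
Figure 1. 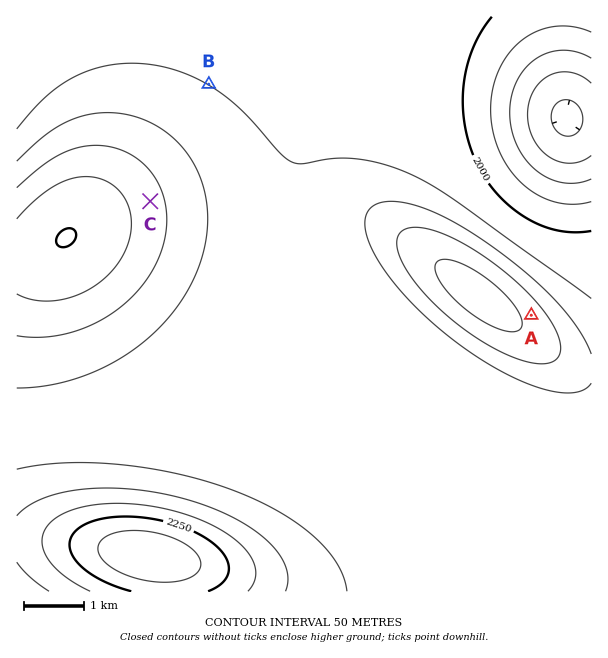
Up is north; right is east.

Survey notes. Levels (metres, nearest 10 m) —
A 2180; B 2050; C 2170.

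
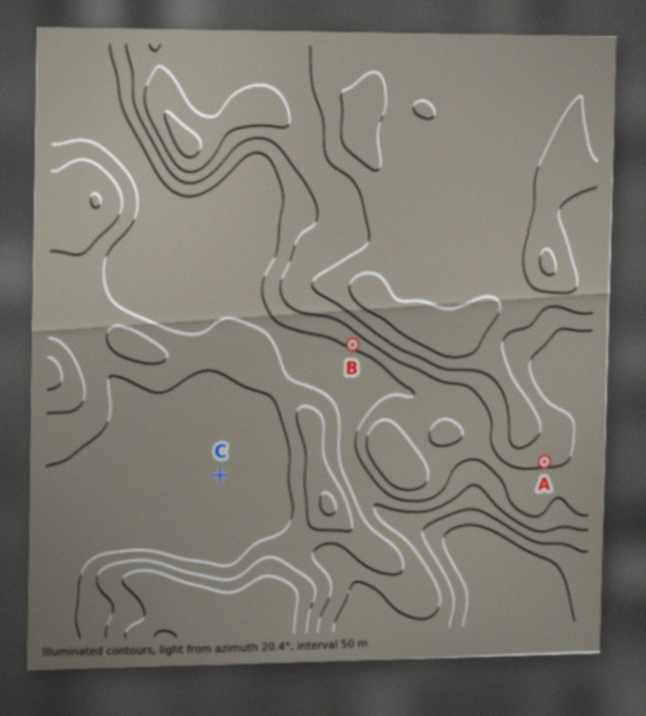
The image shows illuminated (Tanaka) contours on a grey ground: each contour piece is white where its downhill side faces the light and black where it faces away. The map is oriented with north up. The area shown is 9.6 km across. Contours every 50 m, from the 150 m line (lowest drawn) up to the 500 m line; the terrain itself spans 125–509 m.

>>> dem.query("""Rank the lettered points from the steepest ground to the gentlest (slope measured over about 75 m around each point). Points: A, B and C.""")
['B', 'A', 'C']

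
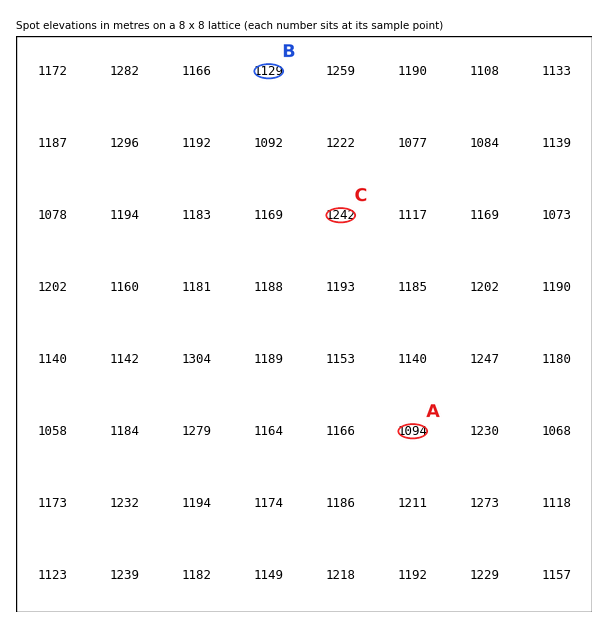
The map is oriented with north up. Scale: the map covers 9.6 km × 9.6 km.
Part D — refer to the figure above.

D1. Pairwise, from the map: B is lower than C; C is higher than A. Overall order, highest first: C B A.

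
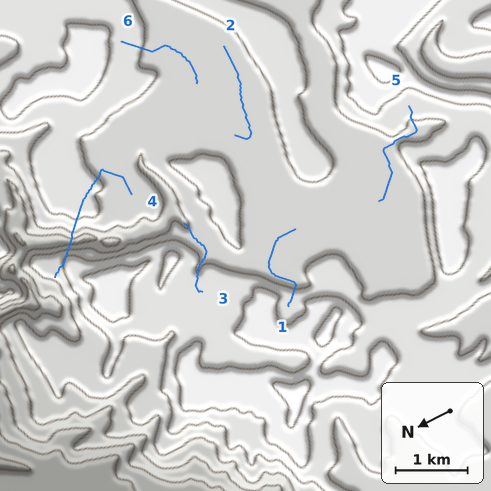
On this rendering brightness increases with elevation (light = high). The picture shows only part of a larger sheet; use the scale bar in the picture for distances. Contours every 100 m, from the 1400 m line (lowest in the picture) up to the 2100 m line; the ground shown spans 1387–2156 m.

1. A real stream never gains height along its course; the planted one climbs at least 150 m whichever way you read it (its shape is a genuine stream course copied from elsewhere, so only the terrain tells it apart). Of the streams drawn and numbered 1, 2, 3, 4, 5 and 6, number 4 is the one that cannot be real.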